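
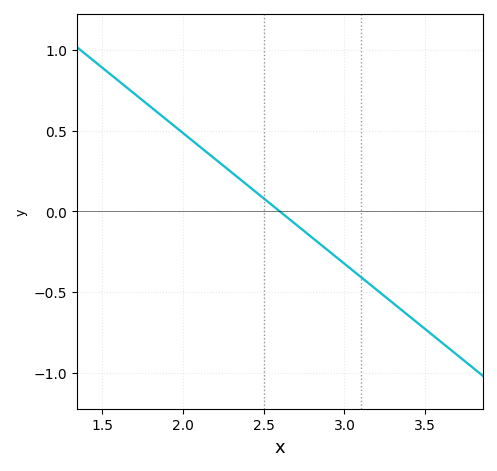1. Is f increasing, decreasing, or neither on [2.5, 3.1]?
decreasing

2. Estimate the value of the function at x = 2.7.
-0.081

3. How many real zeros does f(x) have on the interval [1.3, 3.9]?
1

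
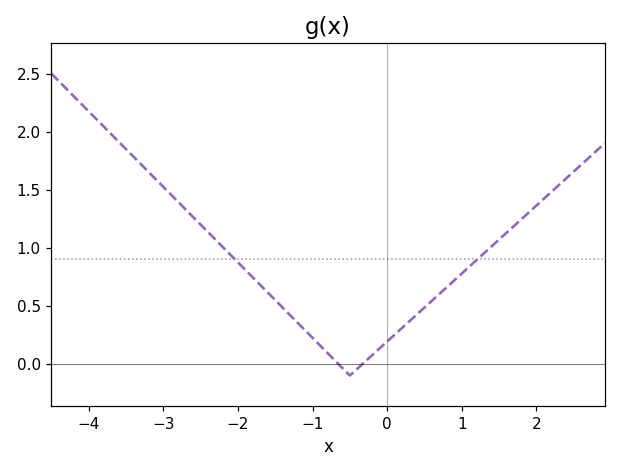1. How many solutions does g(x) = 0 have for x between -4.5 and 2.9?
2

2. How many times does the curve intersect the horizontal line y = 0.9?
2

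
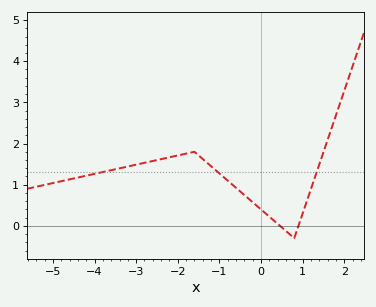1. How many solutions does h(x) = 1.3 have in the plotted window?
3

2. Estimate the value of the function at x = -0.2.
0.575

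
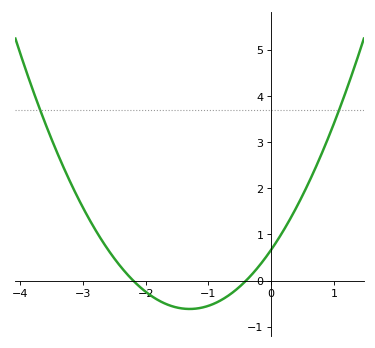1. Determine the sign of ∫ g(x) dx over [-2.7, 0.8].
positive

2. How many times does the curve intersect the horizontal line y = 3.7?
2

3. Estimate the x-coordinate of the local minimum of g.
-1.3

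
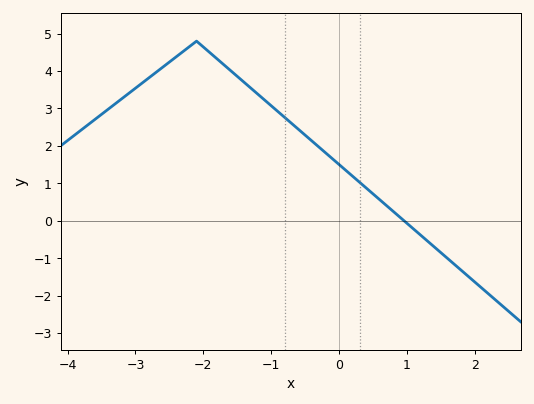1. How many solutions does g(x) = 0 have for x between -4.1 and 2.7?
1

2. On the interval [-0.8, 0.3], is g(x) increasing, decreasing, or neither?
decreasing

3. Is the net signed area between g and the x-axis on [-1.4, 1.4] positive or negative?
positive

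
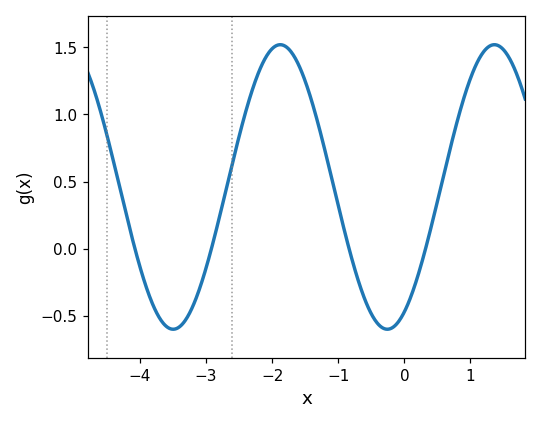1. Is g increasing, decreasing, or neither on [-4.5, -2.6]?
neither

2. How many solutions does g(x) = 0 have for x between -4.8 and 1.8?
4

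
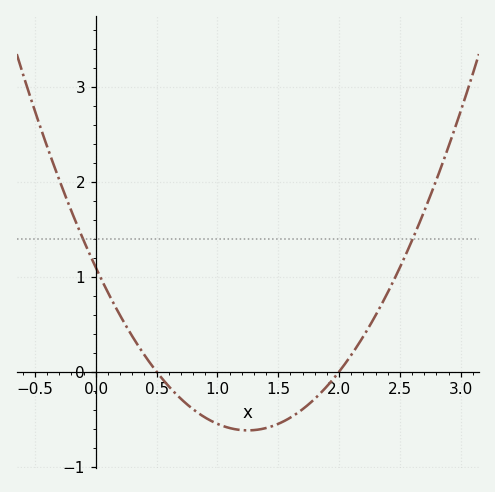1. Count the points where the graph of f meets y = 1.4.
2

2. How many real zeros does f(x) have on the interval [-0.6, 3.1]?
2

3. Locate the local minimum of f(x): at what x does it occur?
1.2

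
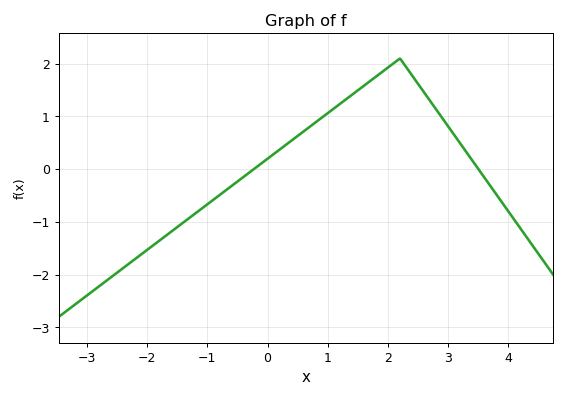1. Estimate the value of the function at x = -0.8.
-0.493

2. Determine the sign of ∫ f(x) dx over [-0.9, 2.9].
positive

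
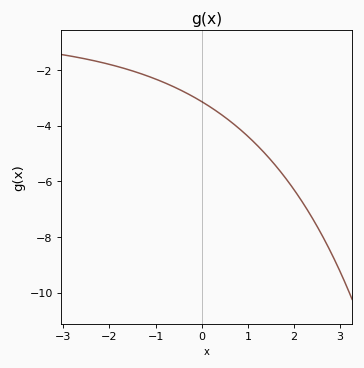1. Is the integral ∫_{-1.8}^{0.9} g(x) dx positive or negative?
negative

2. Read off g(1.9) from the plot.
-6.07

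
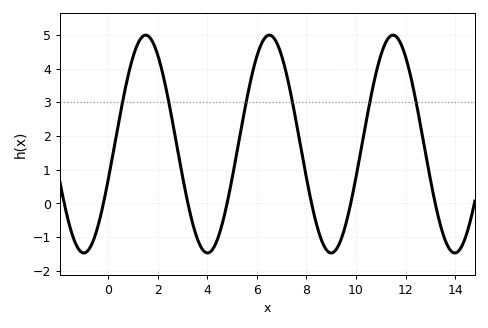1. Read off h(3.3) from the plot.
-0.3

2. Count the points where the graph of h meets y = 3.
6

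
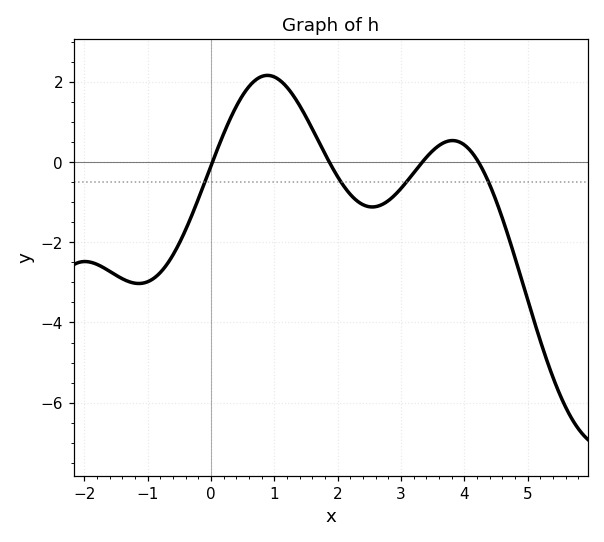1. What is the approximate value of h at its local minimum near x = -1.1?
-3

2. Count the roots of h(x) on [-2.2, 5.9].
4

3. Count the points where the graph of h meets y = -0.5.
4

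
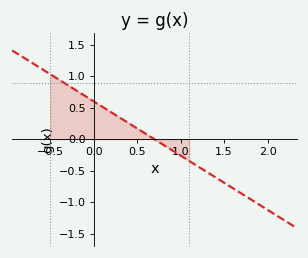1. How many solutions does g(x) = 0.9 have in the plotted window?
1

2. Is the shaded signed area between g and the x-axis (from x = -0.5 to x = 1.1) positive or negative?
positive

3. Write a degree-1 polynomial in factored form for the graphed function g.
y = -0.86(x - 0.7)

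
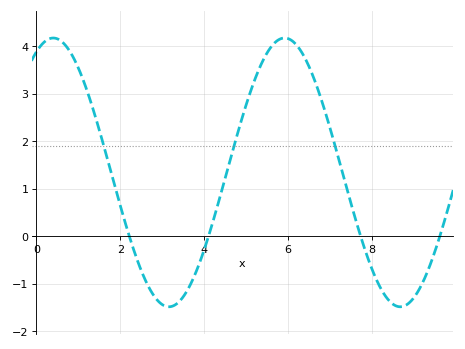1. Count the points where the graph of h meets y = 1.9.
3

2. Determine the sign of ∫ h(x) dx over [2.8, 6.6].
positive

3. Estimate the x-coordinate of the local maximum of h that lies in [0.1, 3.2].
0.4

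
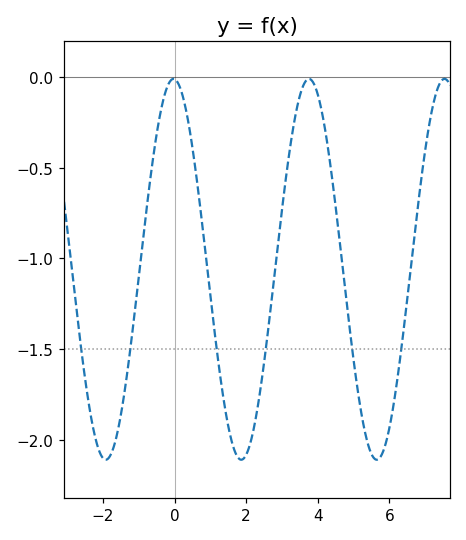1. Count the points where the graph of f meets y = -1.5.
6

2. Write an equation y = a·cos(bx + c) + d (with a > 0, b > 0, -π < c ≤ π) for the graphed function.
y = 1.05cos(1.66x + 0.05) - 1.06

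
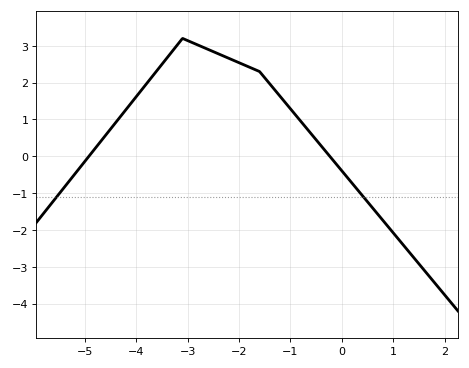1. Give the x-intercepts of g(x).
-5, -0.2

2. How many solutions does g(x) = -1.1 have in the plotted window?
2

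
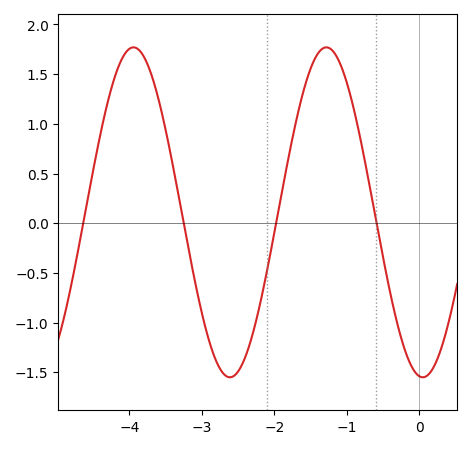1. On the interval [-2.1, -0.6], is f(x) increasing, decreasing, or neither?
neither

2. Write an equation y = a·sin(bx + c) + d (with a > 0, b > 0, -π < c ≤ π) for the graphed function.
y = 1.66sin(2.4x - 1.7) + 0.11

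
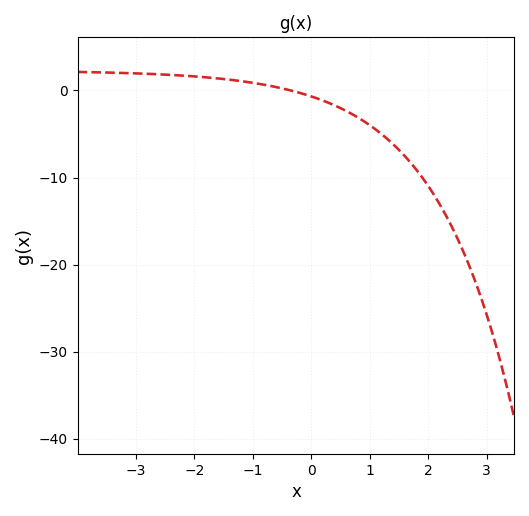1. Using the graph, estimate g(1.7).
-8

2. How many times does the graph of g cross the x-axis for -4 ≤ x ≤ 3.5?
1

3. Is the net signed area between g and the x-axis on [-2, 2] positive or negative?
negative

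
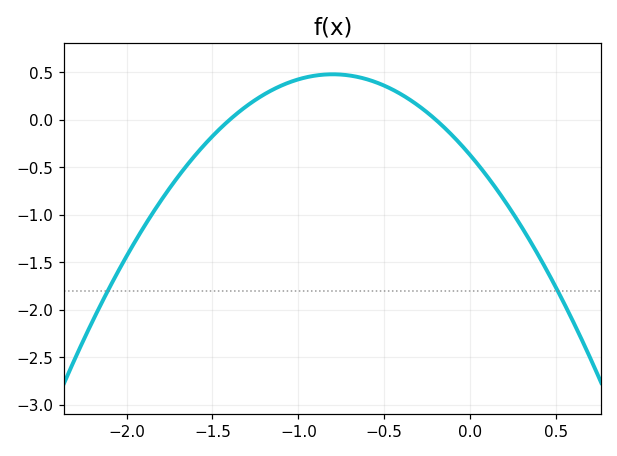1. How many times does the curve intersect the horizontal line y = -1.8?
2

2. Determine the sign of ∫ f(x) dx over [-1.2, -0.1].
positive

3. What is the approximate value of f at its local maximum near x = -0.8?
0.479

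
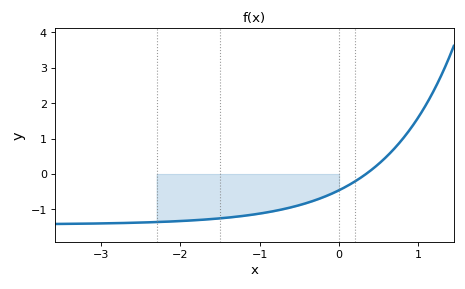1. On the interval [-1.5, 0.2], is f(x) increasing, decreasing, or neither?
increasing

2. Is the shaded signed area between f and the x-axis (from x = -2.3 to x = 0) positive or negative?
negative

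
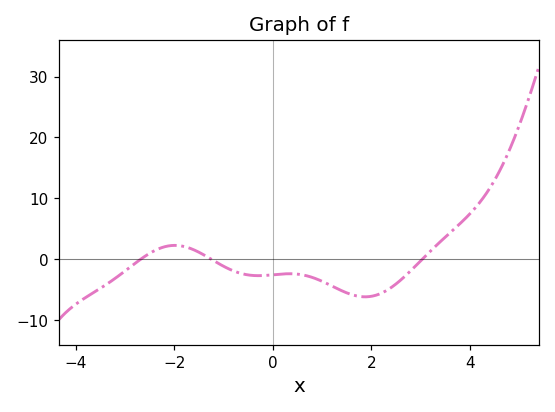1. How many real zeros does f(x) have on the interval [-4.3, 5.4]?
3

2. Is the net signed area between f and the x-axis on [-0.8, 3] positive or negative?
negative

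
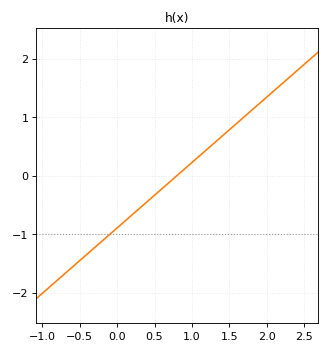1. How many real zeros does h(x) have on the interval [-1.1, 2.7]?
1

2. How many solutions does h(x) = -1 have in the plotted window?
1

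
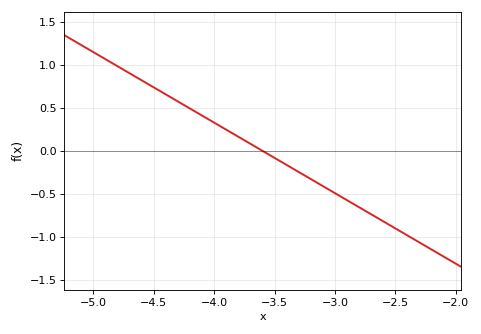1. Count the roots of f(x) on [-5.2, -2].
1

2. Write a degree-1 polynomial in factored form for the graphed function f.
y = -0.82(x + 3.6)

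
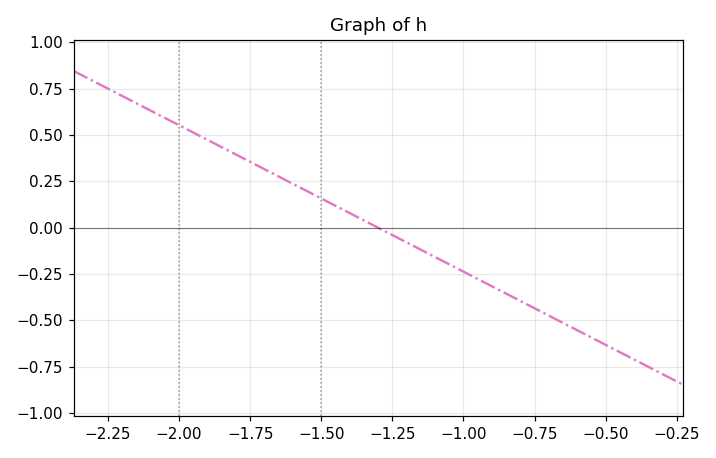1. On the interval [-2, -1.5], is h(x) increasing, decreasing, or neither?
decreasing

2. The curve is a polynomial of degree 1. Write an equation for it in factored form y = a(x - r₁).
y = -0.79(x + 1.3)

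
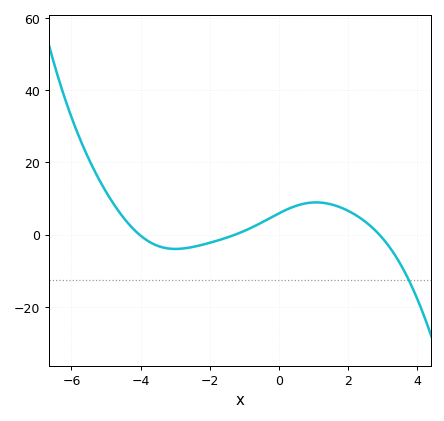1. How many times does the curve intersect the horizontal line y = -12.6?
1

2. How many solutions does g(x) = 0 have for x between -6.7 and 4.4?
3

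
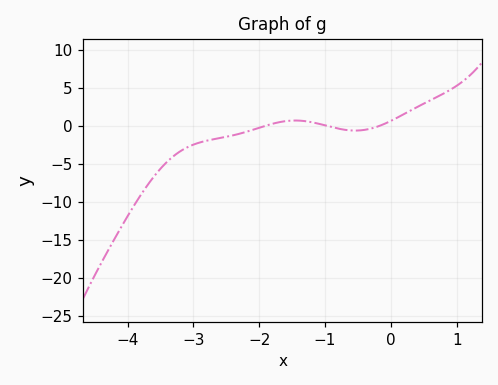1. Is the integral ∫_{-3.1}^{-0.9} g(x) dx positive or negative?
negative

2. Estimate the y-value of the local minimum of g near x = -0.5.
-0.636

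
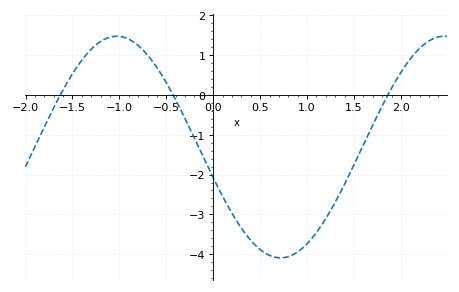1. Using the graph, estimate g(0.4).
-3.7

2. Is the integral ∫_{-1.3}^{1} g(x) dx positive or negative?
negative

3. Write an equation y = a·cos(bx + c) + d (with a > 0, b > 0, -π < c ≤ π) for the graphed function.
y = 2.78cos(1.8x + 1.9) - 1.31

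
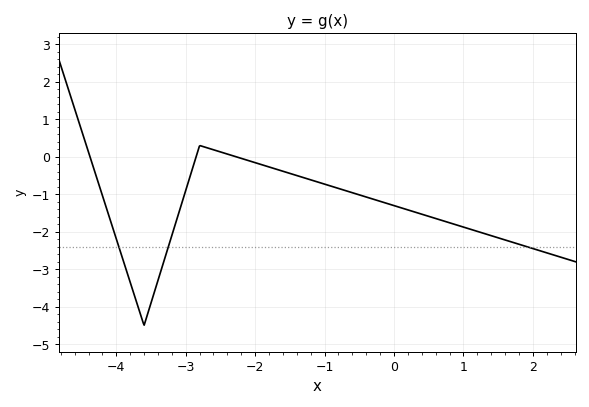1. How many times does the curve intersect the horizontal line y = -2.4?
3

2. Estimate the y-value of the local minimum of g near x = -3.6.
-4.5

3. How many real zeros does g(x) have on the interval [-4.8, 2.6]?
3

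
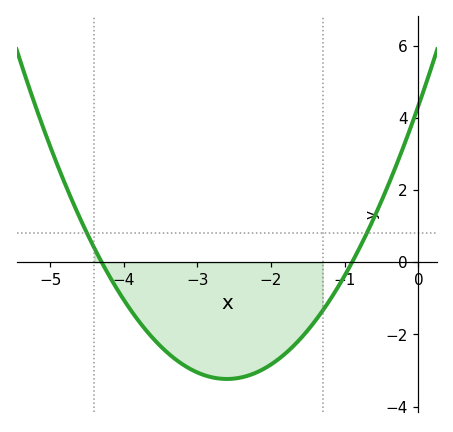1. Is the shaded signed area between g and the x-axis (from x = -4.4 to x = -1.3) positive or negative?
negative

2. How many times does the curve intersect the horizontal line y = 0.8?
2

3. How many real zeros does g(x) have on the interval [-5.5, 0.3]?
2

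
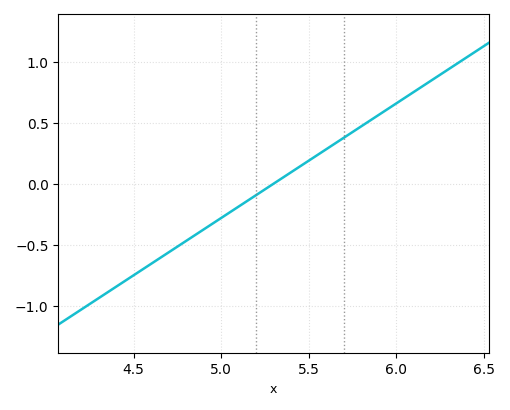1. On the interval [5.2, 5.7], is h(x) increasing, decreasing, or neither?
increasing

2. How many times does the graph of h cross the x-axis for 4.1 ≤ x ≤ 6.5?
1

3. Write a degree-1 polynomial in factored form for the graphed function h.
y = 0.94(x - 5.3)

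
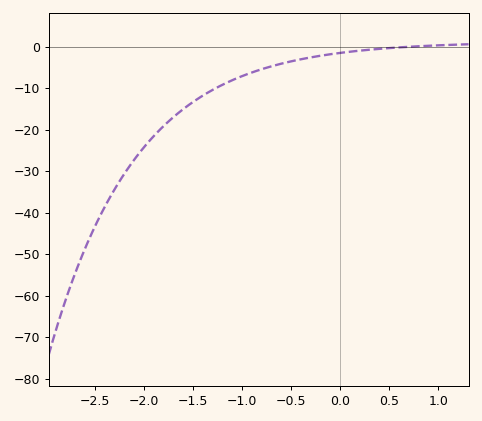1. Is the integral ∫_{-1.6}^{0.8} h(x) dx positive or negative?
negative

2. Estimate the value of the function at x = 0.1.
-1.23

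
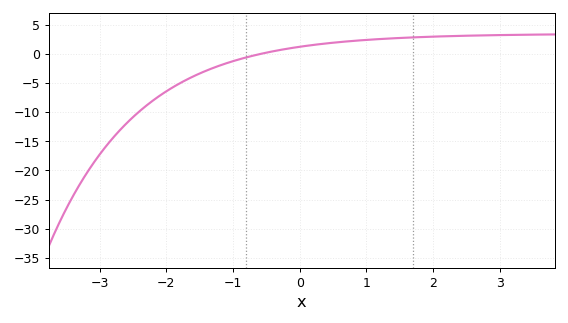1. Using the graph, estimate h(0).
1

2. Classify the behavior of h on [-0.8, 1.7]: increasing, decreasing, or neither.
increasing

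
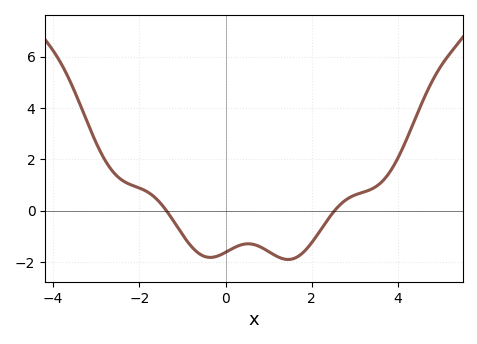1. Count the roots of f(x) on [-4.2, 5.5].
2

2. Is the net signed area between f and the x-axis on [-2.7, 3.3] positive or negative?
negative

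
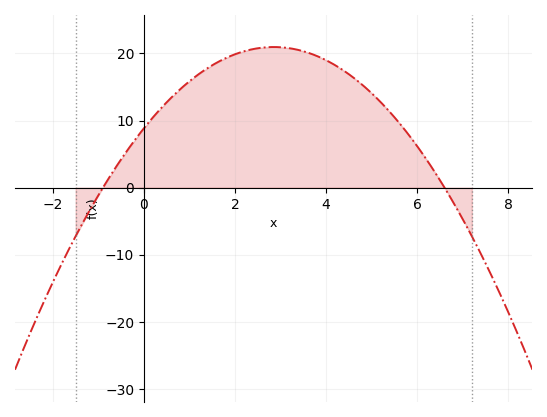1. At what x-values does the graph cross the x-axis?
-1, 6.6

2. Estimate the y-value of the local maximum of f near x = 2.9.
21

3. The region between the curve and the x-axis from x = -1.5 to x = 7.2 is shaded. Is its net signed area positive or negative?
positive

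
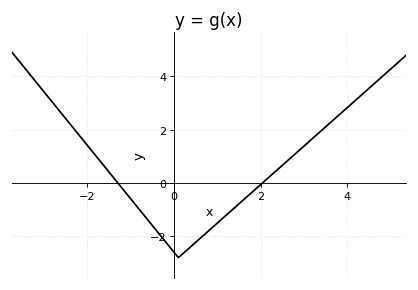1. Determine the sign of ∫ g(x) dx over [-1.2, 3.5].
negative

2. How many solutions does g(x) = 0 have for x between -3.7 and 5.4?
2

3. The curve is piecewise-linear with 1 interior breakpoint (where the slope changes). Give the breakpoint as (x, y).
(0.1, -2.8)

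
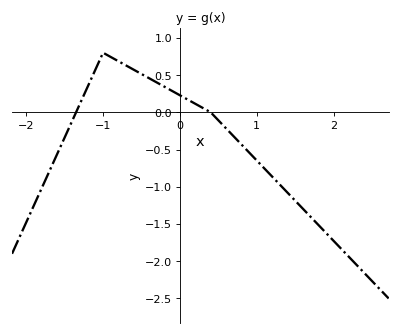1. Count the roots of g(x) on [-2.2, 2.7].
2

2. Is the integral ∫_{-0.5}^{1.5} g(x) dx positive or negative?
negative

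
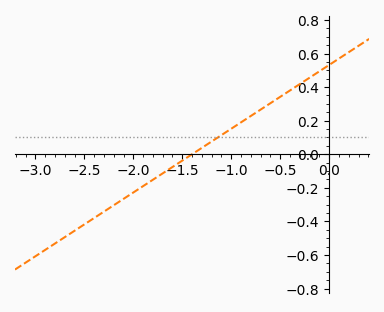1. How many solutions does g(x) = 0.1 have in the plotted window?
1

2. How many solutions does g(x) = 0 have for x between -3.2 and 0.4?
1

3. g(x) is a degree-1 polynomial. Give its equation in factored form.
y = 0.38(x + 1.4)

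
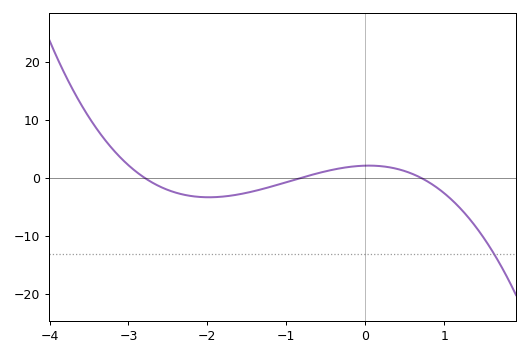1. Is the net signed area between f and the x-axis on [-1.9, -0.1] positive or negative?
negative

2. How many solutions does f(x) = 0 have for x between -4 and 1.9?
3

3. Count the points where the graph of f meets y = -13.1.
1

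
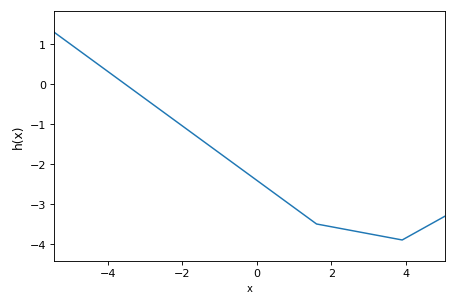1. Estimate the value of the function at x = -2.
-1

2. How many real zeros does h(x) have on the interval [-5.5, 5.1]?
1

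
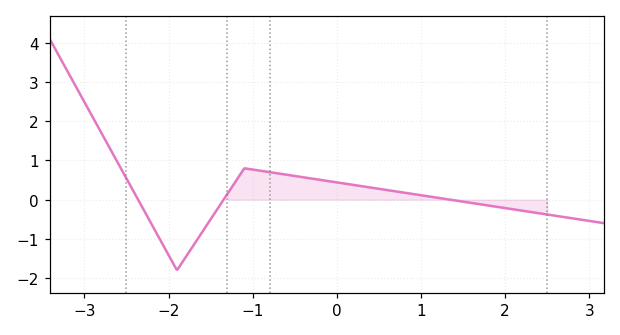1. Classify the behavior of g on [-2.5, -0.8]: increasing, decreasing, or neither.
neither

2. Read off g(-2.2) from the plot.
-0.6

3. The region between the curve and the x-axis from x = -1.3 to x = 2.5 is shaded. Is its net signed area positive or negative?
positive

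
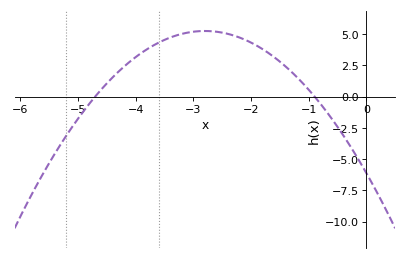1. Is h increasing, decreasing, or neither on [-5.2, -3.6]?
increasing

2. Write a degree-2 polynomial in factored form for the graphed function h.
y = -1.45(x + 4.7)(x + 0.9)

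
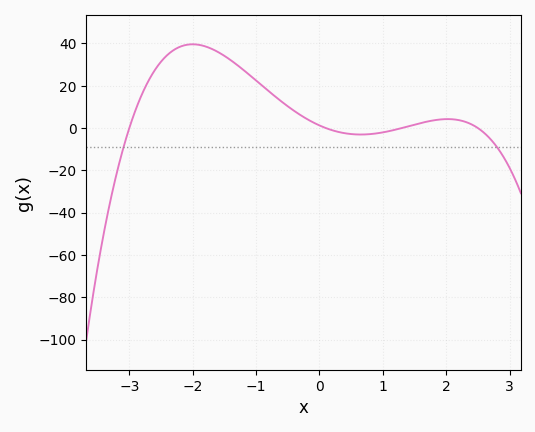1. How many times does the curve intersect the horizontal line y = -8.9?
2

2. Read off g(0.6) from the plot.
-3.04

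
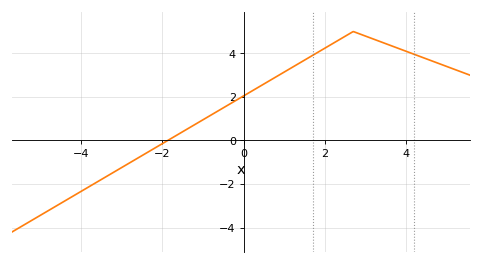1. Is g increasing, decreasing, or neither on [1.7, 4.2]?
neither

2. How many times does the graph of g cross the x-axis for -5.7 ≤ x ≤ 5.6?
1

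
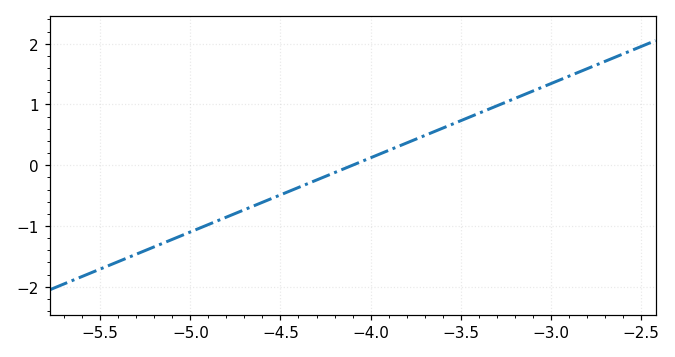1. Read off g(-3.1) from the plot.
1.22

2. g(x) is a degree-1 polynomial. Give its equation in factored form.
y = 1.22(x + 4.1)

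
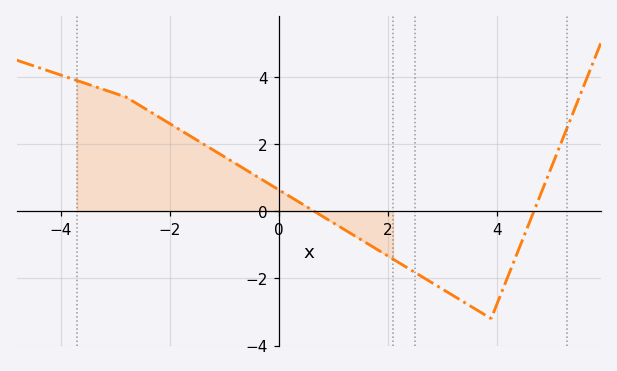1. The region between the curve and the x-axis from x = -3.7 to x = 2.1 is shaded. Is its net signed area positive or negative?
positive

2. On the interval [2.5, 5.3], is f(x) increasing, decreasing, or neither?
neither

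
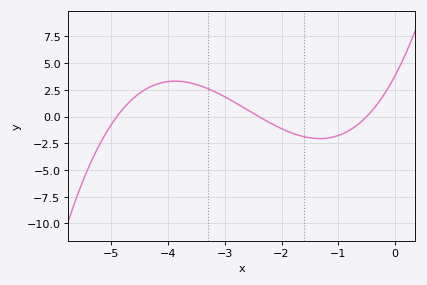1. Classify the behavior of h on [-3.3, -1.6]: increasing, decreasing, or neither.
decreasing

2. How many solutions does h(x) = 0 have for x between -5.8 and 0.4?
3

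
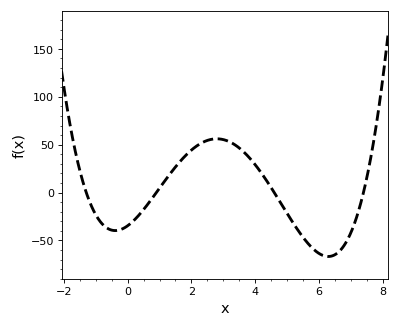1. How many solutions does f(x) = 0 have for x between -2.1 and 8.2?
4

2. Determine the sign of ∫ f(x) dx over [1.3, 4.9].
positive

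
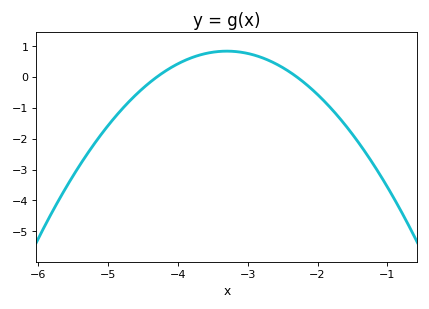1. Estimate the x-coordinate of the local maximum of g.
-3.3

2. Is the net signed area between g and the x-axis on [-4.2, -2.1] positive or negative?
positive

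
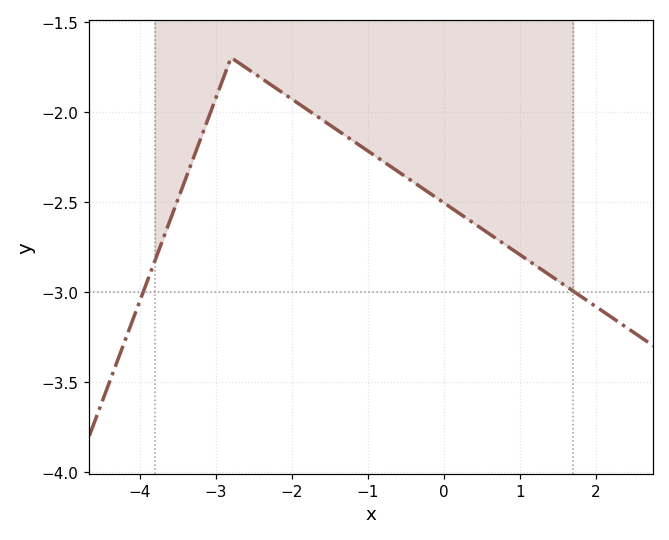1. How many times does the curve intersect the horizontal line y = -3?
2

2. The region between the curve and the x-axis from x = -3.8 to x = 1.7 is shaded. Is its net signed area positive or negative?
negative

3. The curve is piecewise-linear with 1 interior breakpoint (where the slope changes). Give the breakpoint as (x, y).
(-2.8, -1.7)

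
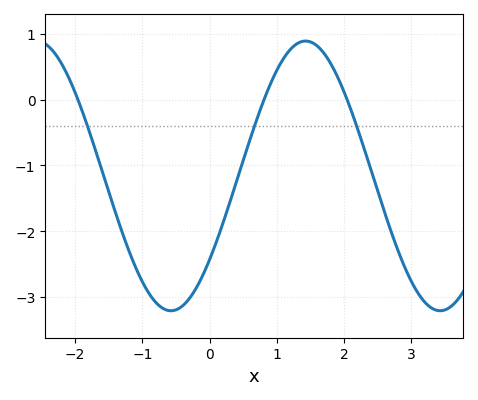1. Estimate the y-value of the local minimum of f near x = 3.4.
-3.2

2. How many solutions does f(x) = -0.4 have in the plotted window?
3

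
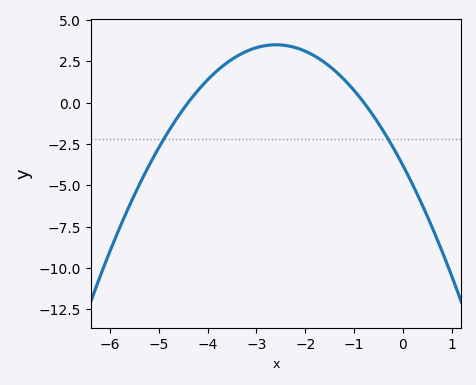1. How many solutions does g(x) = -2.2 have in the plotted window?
2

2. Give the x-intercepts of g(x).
-4.4, -0.8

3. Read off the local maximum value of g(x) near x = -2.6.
3.5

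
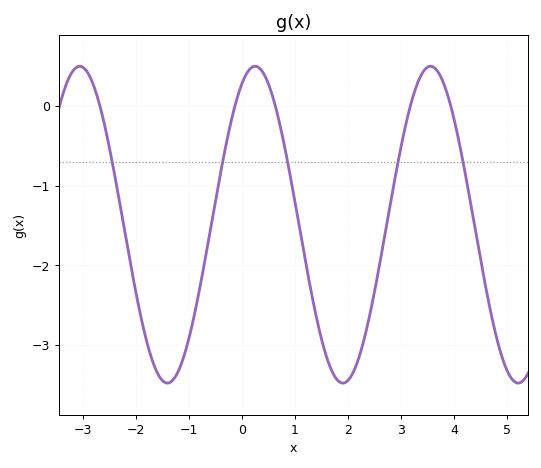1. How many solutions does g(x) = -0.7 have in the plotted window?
5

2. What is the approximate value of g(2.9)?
-0.9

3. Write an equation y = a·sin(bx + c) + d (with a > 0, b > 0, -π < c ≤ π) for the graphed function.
y = 1.99sin(1.9x + 1.1) - 1.49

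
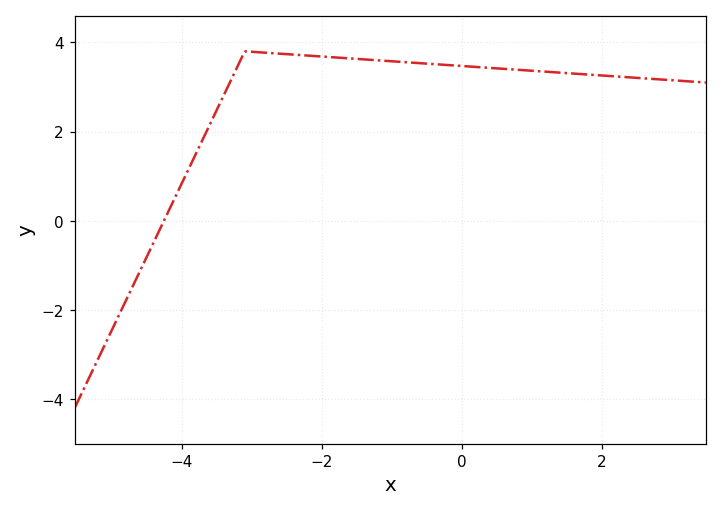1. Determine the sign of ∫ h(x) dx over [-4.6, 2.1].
positive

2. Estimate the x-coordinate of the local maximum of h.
-3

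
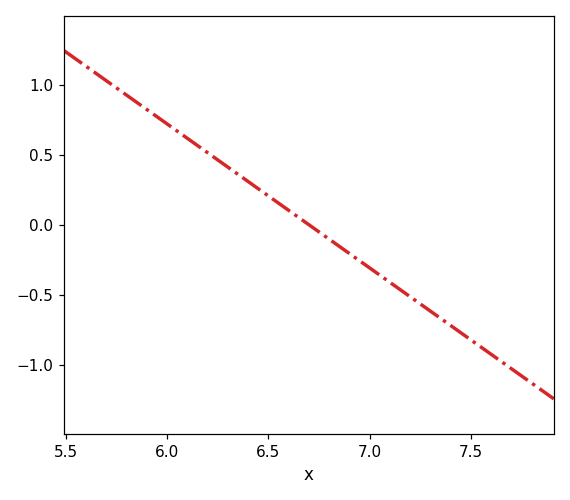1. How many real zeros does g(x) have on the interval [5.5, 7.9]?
1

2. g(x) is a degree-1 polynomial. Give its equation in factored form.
y = -1.03(x - 6.7)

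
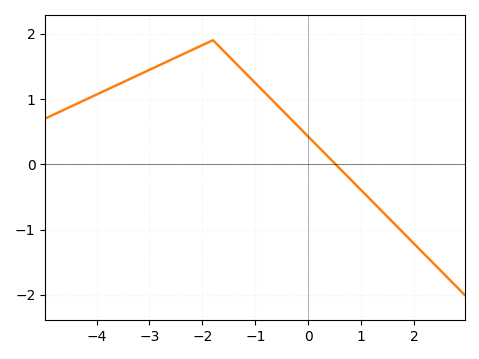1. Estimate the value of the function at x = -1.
1.24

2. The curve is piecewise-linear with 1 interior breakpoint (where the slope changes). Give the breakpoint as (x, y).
(-1.8, 1.9)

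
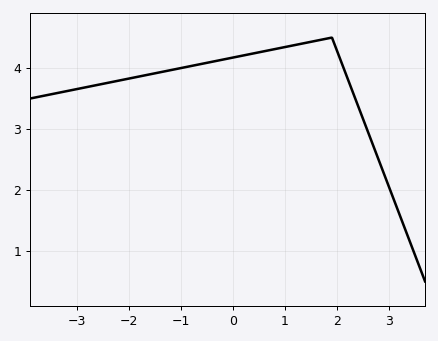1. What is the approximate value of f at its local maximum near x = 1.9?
4.5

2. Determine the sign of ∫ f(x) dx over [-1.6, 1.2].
positive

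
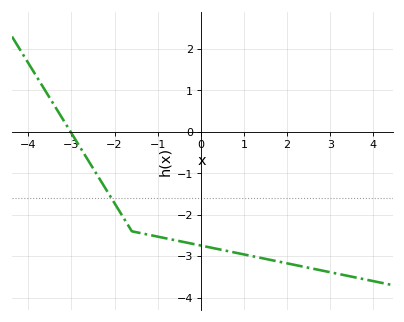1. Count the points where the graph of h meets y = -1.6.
1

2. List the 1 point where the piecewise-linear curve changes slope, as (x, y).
(-1.6, -2.4)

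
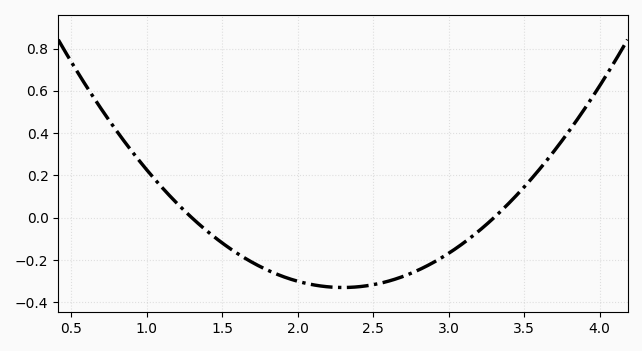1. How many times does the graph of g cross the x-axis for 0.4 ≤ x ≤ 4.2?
2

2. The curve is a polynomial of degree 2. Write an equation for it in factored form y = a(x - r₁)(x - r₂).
y = 0.33(x - 1.3)(x - 3.3)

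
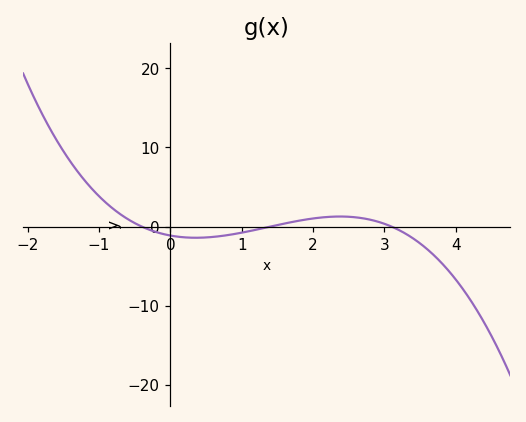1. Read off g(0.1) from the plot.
-1.27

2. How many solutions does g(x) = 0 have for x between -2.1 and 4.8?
3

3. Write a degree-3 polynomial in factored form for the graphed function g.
y = -0.65(x + 0.4)(x - 1.4)(x - 3.1)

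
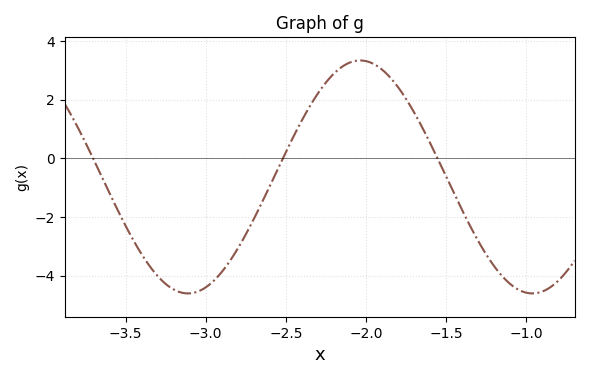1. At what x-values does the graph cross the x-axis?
-3.7, -2.5, -1.55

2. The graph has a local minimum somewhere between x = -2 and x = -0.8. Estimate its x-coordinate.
-0.95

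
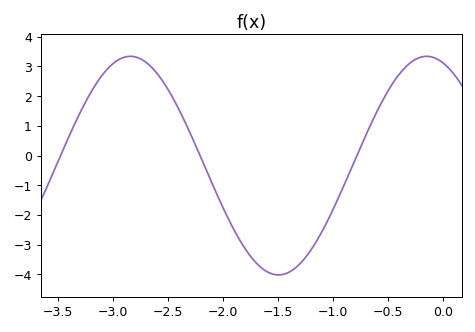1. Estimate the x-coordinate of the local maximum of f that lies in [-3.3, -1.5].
-2.84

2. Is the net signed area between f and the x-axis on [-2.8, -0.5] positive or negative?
negative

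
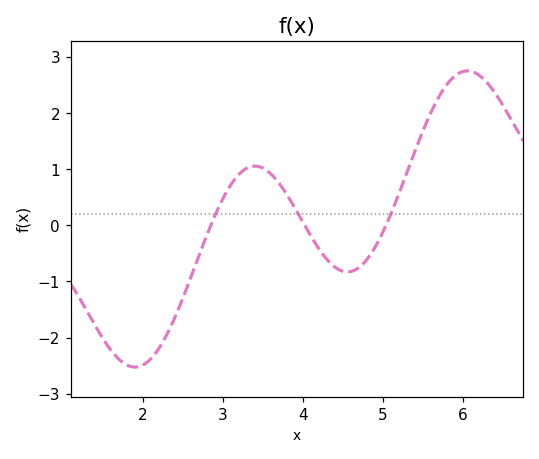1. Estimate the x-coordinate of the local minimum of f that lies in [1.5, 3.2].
1.9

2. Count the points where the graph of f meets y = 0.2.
3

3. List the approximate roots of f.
2.8, 4, 5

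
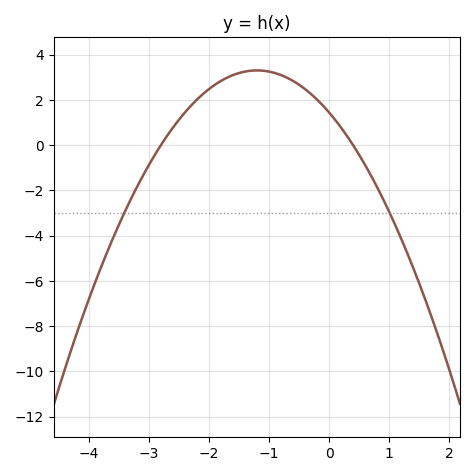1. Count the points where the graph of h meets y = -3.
2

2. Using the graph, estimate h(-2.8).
0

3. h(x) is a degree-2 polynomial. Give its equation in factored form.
y = -1.29(x + 2.8)(x - 0.4)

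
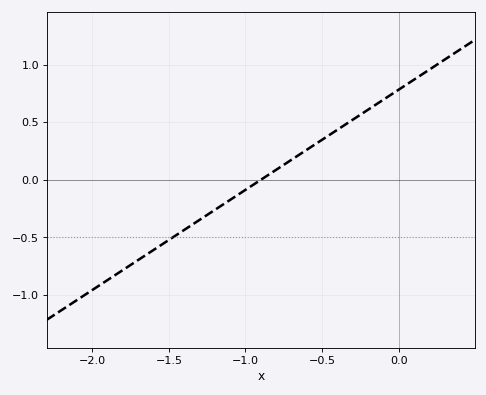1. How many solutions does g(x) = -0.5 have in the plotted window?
1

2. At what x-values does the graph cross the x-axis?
-0.9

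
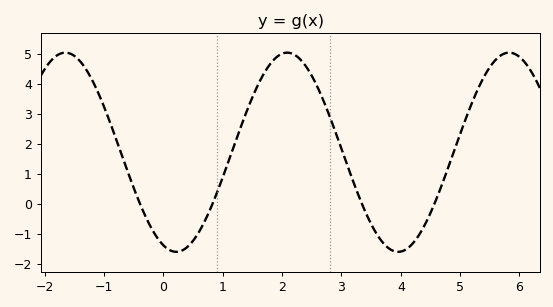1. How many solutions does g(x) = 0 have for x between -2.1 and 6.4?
4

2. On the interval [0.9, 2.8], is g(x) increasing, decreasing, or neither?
neither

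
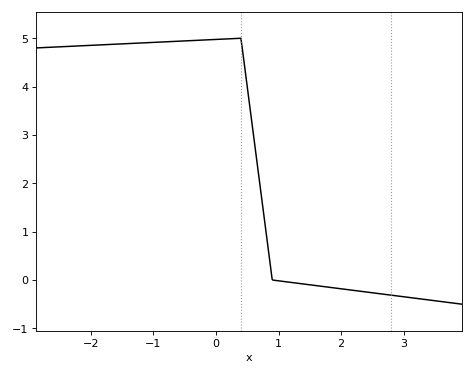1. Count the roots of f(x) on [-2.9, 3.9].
1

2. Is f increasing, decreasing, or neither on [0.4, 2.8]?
decreasing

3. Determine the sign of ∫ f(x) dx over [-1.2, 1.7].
positive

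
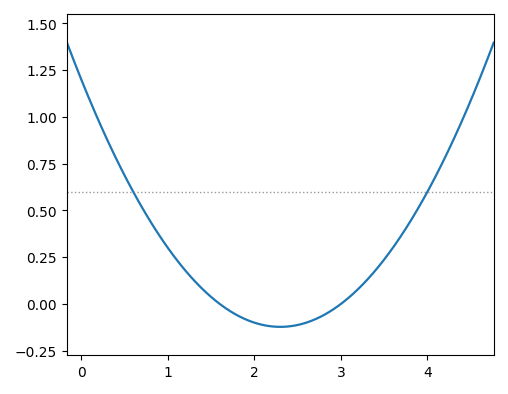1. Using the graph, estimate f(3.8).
0.44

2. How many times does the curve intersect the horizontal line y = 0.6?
2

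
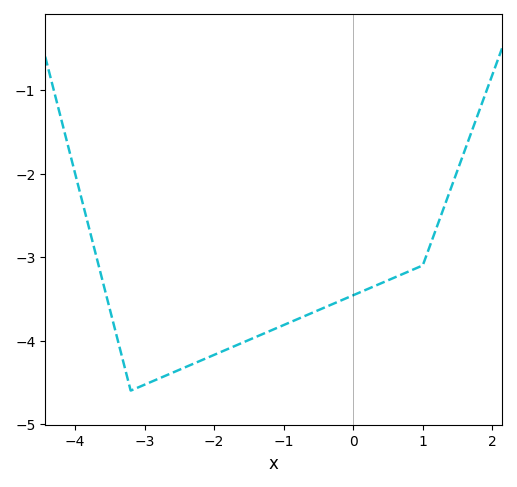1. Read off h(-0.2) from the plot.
-3.5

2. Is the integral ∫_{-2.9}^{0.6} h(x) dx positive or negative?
negative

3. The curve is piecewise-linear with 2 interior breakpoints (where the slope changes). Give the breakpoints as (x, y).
(-3.2, -4.6); (1, -3.1)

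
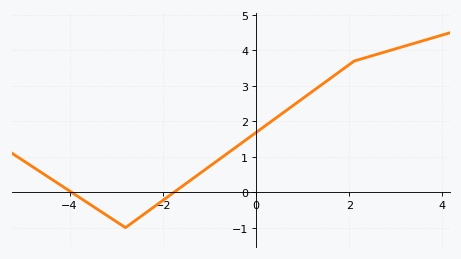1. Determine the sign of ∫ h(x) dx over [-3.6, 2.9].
positive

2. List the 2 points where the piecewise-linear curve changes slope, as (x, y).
(-2.8, -1); (2.1, 3.7)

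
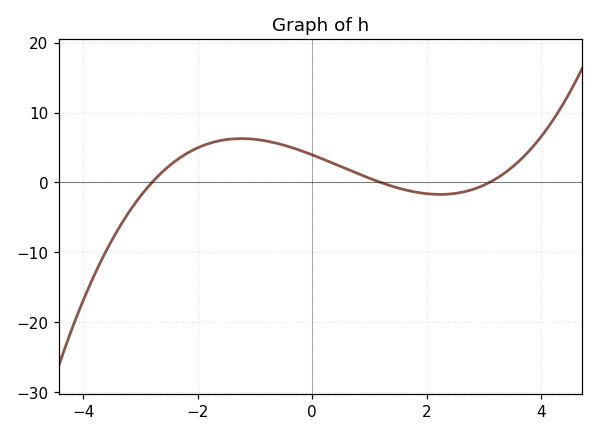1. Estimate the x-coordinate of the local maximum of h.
-1.24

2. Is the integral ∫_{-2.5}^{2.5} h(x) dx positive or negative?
positive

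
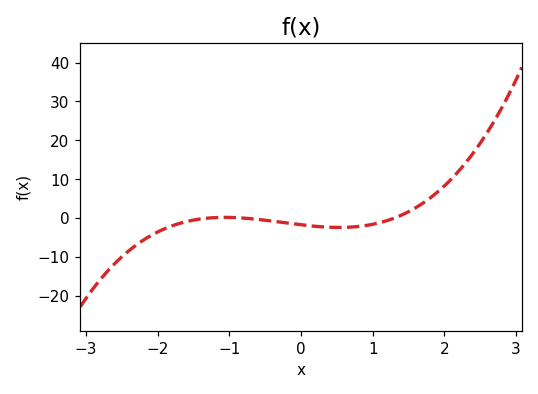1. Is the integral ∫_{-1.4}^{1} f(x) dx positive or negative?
negative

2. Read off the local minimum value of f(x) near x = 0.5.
-2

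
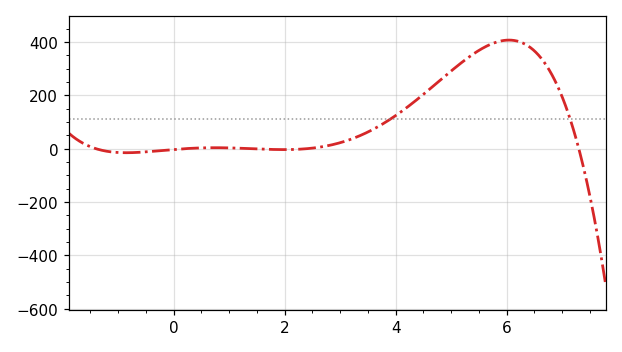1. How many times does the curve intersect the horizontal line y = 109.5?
2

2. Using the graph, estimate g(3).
20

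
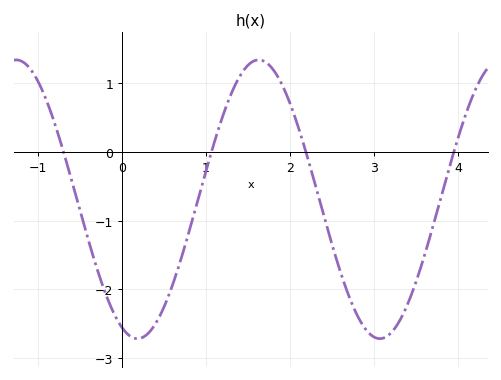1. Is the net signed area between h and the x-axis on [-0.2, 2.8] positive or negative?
negative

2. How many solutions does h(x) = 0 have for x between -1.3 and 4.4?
4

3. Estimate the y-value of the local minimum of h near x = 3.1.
-2.72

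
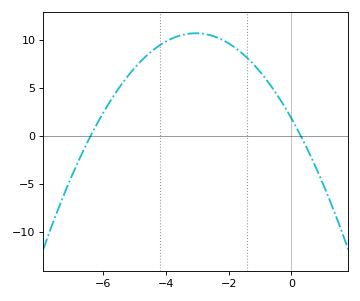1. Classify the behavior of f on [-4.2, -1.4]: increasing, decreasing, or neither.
neither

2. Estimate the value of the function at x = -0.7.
5.41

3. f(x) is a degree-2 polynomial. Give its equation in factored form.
y = -0.95(x + 6.4)(x - 0.3)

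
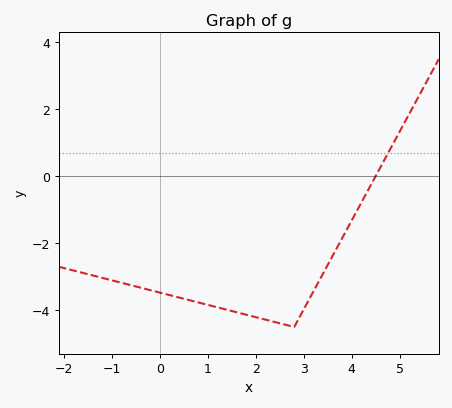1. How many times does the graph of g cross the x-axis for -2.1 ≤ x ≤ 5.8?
1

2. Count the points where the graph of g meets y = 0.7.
1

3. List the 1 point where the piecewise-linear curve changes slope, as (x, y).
(2.8, -4.5)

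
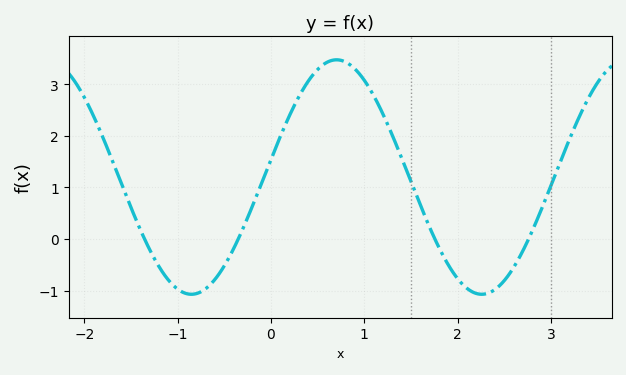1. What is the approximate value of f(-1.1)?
-0.791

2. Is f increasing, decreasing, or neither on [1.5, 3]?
neither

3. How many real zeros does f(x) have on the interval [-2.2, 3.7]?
4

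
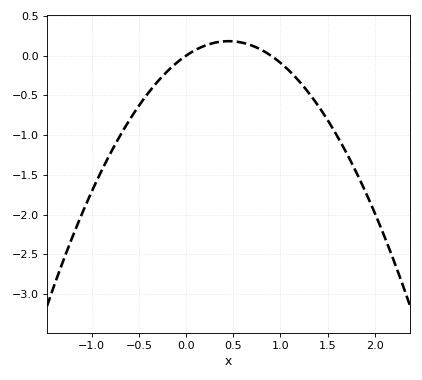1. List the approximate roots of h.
0, 0.9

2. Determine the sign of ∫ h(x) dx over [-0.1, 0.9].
positive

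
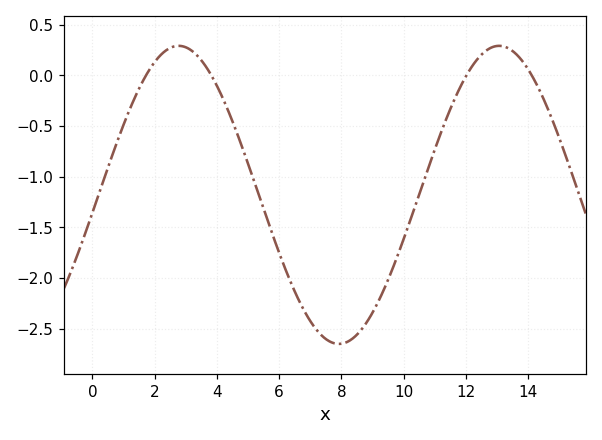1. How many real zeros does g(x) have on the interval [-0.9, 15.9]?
4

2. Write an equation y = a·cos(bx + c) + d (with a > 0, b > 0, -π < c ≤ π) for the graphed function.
y = 1.47cos(0.61x - 1.7) - 1.18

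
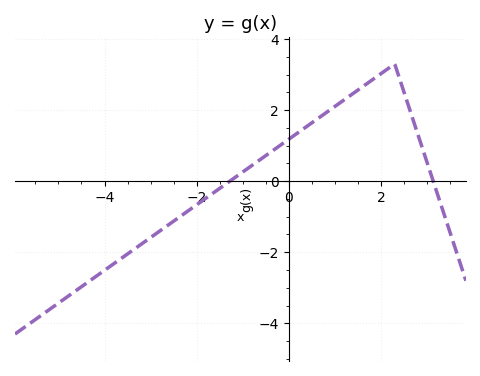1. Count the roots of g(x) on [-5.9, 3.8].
2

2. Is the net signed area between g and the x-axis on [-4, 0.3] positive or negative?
negative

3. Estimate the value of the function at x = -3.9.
-2.4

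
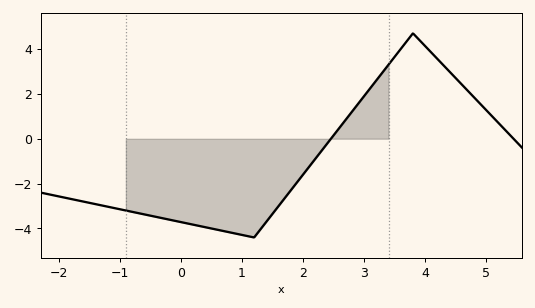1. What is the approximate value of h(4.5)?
2.7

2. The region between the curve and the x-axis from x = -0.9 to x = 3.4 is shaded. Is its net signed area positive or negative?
negative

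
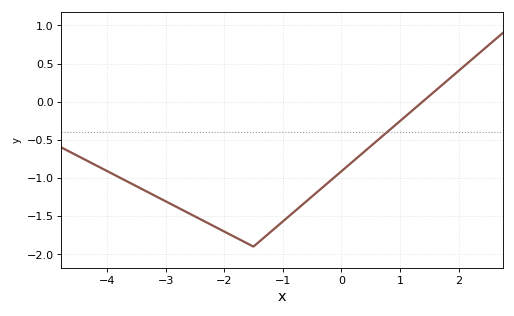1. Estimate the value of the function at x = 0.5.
-0.584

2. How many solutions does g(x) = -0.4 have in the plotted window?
1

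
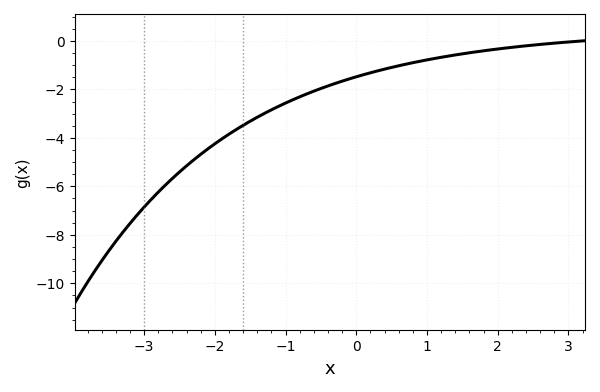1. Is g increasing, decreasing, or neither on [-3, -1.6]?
increasing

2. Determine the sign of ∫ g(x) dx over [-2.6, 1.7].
negative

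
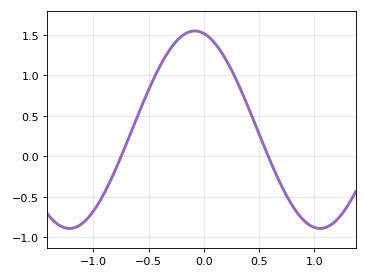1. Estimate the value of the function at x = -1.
-0.675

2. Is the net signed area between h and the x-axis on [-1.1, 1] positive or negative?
positive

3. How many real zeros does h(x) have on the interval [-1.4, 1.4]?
2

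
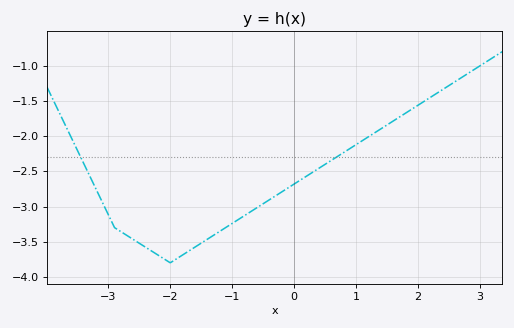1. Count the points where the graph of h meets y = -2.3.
2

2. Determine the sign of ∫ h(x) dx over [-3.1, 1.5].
negative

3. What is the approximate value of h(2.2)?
-1.45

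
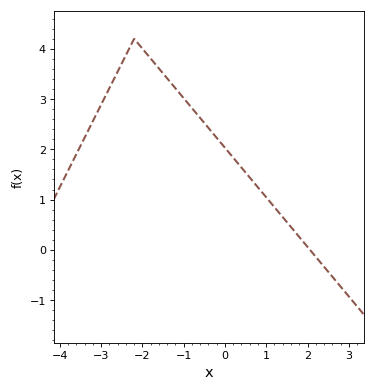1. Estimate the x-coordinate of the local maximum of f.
-2.2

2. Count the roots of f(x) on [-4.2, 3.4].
1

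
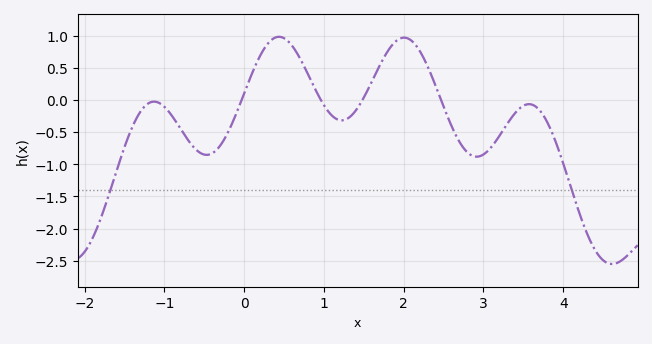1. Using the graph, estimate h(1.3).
-0.3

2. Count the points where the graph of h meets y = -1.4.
2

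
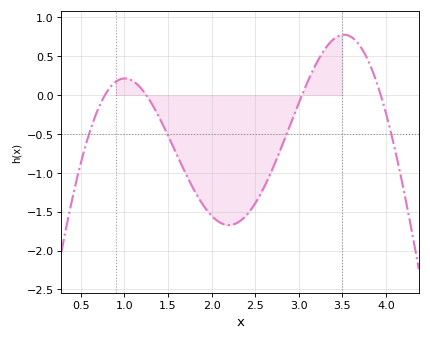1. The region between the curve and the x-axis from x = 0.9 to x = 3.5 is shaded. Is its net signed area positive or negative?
negative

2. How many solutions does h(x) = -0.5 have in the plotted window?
4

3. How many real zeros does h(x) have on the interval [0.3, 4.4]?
4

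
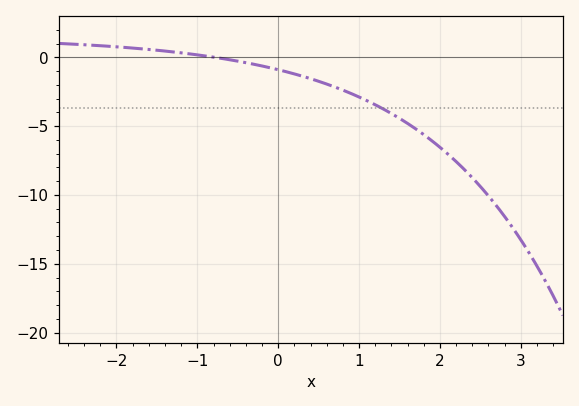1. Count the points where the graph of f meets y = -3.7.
1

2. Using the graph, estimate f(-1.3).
0.392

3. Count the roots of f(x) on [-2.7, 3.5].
1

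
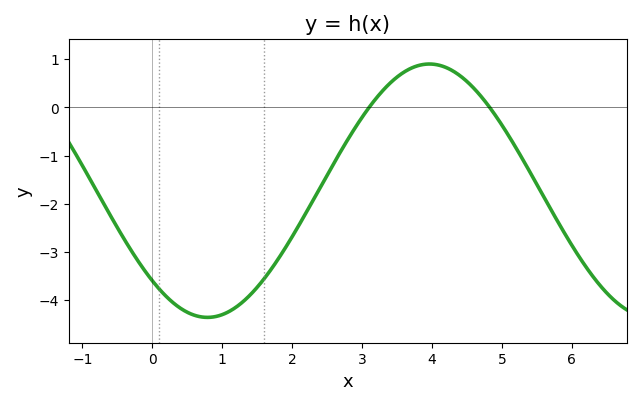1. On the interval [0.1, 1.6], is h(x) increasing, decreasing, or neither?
neither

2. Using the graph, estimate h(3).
-0.2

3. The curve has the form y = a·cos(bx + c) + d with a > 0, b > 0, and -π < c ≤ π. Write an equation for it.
y = 2.63cos(0.99x + 2.4) - 1.73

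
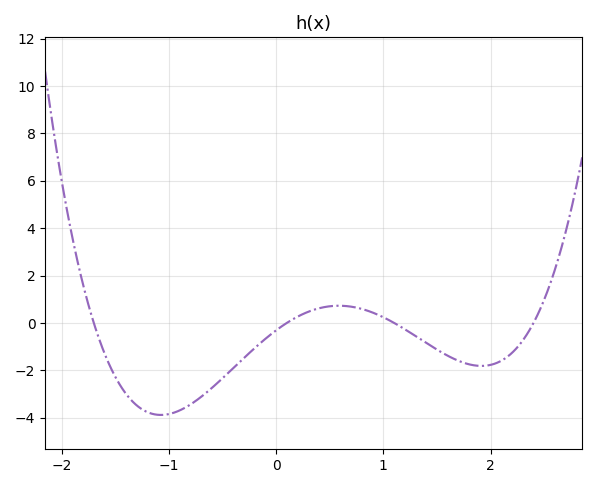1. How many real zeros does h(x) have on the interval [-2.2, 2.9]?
4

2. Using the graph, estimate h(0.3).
0.47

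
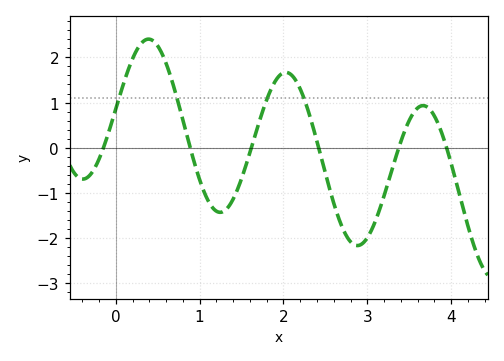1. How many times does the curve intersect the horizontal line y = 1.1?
4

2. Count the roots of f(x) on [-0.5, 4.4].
6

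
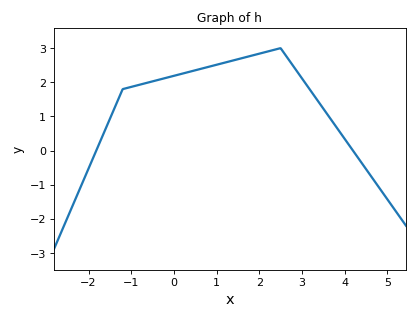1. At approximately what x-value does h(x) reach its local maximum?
2.4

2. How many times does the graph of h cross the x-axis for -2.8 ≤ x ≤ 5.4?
2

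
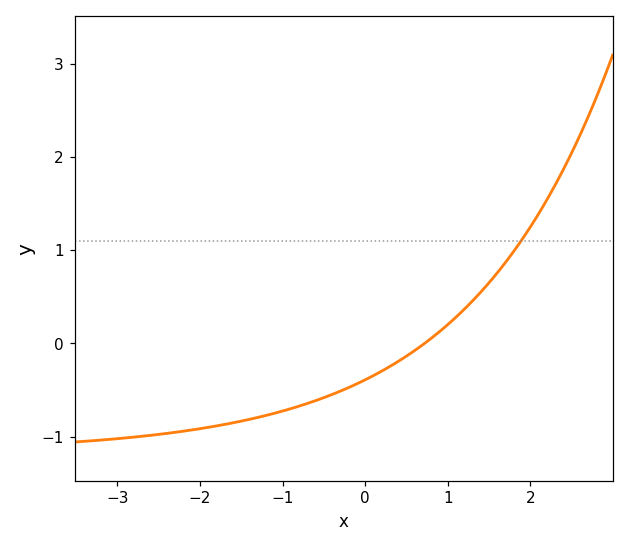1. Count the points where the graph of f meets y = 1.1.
1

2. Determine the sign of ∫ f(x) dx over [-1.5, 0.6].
negative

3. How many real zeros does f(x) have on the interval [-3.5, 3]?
1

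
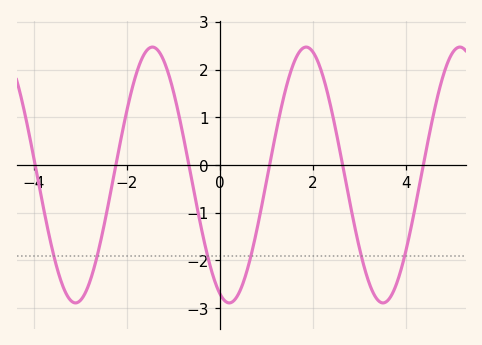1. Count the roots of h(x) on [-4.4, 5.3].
6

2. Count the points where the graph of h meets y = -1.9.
6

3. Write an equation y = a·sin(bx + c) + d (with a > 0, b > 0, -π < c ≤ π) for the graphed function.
y = 2.68sin(1.9x - 1.96) - 0.21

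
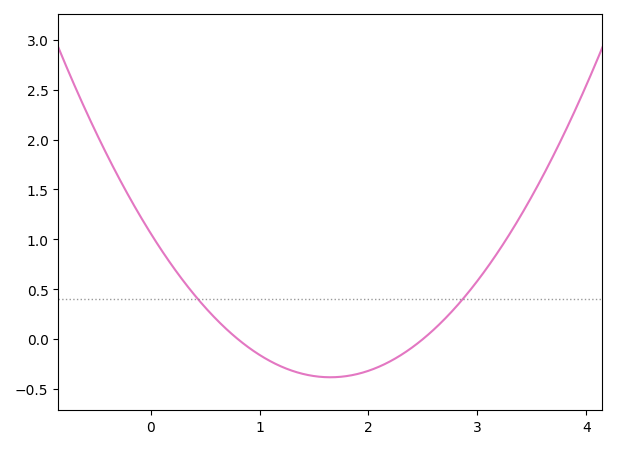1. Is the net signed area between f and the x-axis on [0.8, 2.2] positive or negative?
negative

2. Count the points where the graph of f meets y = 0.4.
2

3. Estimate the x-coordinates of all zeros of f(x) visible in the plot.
0.8, 2.5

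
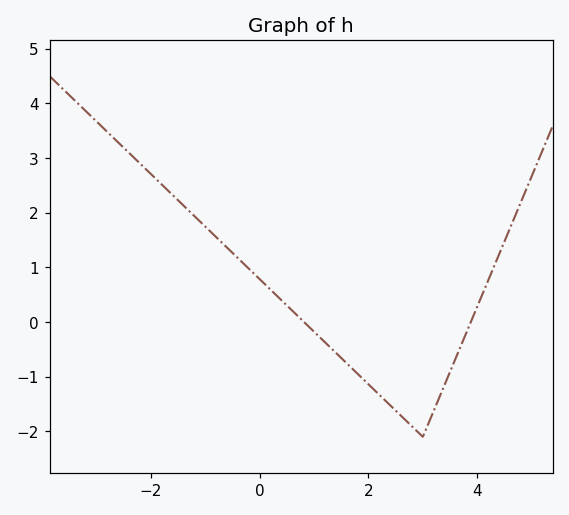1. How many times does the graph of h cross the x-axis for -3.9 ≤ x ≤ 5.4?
2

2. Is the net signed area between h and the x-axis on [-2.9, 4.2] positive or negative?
positive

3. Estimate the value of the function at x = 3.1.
-1.9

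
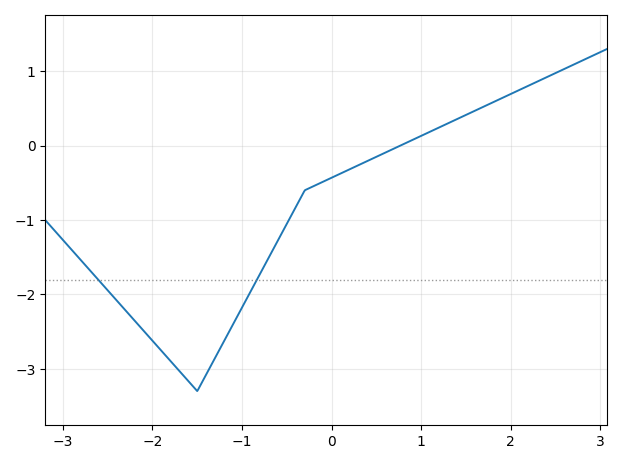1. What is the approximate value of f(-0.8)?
-1.7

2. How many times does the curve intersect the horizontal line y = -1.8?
2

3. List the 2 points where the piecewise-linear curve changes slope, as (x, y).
(-1.5, -3.3); (-0.3, -0.6)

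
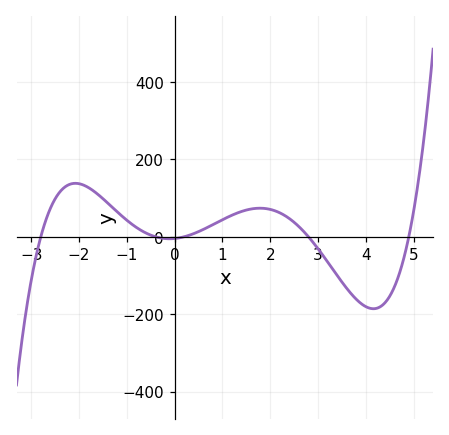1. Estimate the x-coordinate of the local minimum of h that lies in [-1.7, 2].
-0.109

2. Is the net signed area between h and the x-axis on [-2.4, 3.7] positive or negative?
positive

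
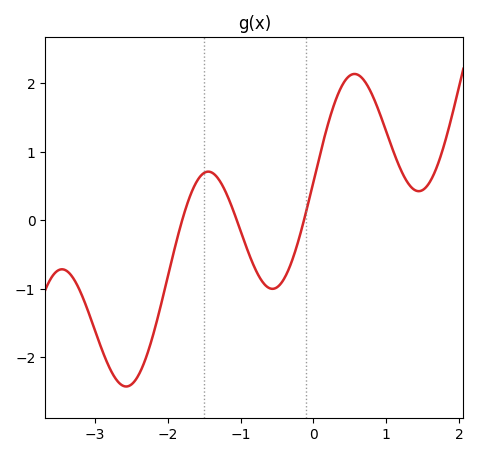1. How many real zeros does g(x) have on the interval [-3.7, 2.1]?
3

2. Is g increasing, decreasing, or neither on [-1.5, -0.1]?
neither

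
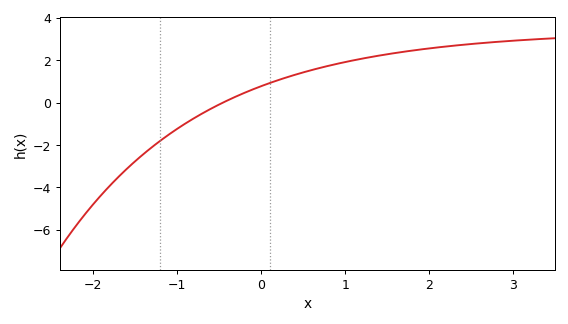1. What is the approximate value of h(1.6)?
2.35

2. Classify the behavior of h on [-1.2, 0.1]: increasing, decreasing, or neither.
increasing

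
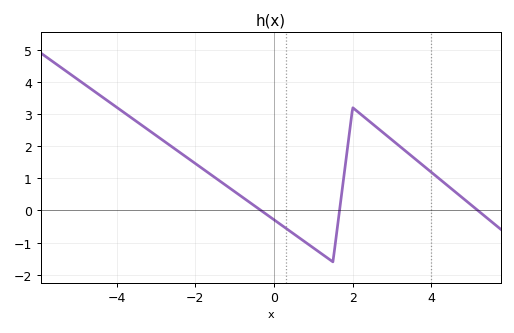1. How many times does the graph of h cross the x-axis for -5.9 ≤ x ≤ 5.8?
3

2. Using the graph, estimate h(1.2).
-1.3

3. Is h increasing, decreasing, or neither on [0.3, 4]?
neither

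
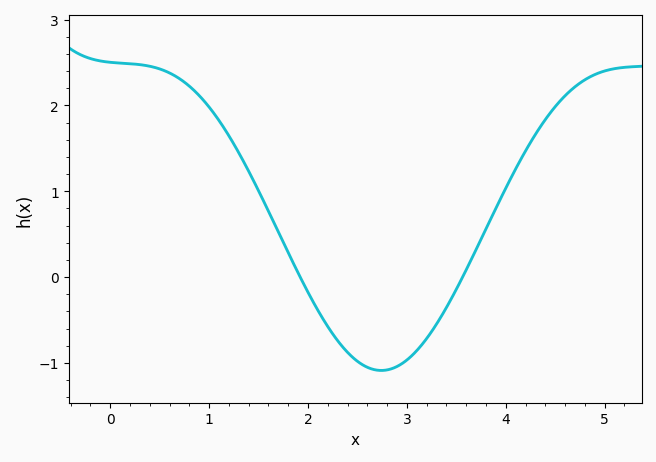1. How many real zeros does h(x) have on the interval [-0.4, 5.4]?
2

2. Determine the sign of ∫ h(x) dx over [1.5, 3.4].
negative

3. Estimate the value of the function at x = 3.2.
-0.717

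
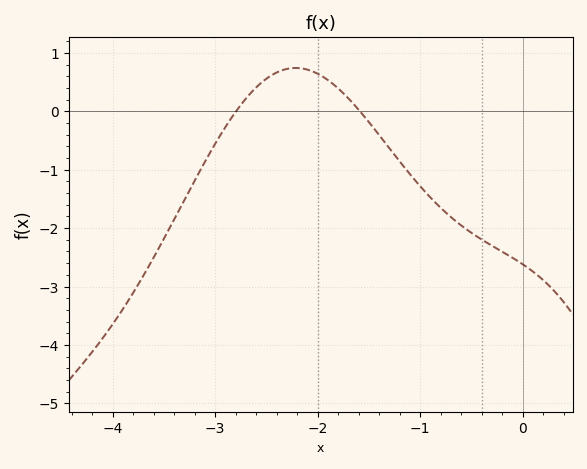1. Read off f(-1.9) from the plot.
0.5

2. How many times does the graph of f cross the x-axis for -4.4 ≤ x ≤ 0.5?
2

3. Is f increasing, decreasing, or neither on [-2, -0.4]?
decreasing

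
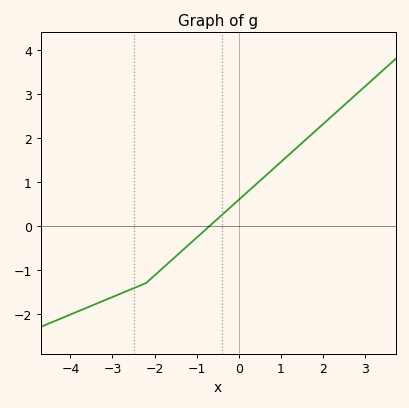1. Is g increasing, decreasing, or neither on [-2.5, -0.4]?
increasing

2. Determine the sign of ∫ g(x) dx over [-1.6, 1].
positive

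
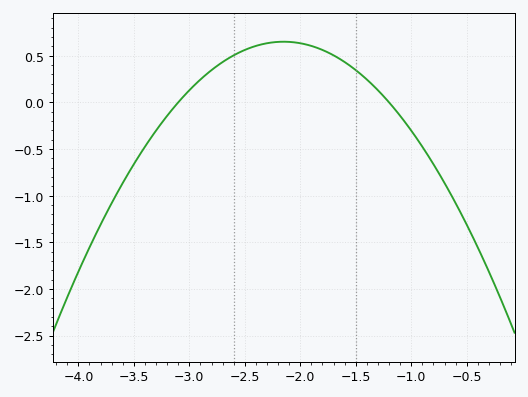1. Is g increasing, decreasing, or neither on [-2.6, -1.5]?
neither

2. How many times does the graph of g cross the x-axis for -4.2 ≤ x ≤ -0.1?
2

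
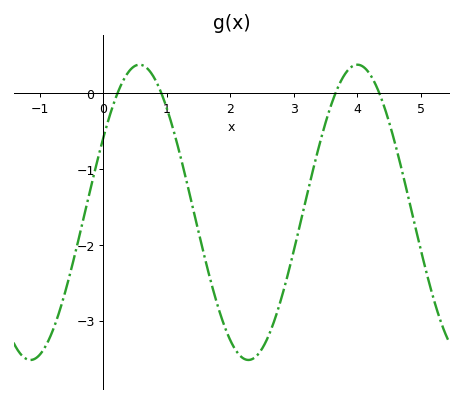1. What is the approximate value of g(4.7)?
-1.01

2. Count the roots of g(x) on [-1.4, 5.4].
4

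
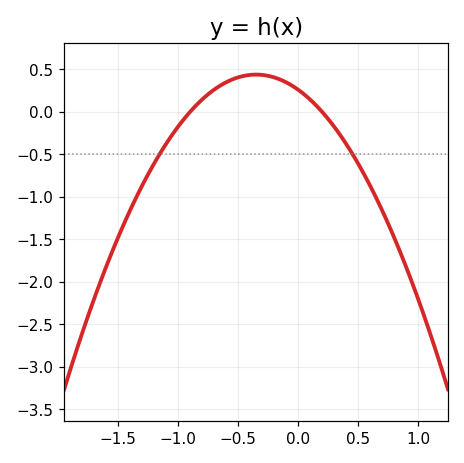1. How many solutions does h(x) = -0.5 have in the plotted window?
2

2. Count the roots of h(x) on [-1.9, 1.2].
2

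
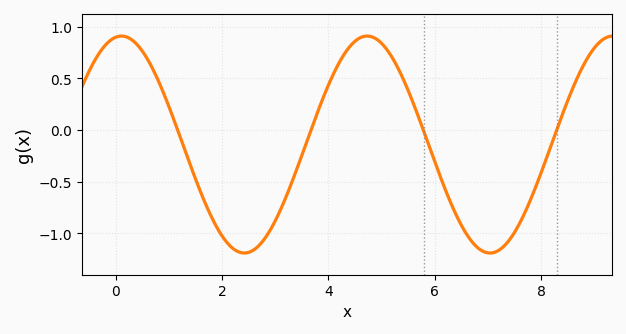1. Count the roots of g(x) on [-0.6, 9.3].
4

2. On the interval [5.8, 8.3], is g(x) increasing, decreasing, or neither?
neither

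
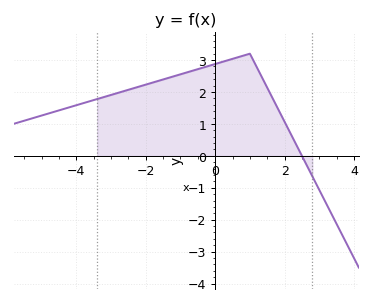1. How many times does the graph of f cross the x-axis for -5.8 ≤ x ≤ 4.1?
1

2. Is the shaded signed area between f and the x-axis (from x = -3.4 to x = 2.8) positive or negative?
positive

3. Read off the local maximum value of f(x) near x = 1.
3.2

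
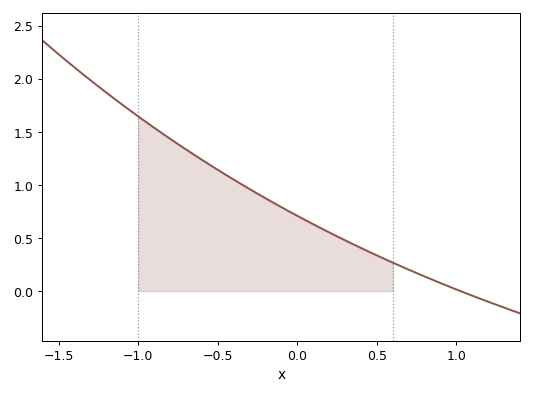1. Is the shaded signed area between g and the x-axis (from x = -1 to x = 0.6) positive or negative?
positive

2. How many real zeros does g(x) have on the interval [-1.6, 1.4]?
1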